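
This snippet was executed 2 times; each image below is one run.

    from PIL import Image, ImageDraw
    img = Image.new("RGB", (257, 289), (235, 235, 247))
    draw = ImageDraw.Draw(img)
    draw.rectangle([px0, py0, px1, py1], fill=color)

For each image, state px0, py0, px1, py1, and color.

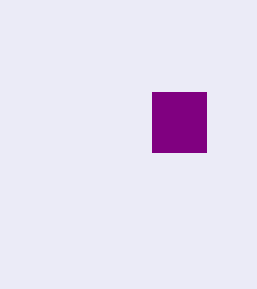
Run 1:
px0 = 152; py0 = 92; px1 = 206; py1 = 152; color = 'purple'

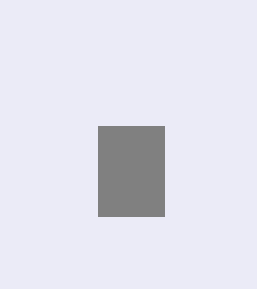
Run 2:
px0 = 98, py0 = 126, px1 = 164, py1 = 216, color = 'gray'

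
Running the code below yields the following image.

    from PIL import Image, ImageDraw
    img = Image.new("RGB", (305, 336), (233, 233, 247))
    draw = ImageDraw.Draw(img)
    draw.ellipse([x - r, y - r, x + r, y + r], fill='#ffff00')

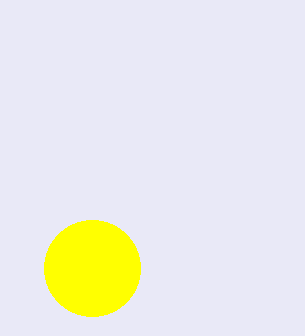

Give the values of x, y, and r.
x = 92; y = 268; r = 48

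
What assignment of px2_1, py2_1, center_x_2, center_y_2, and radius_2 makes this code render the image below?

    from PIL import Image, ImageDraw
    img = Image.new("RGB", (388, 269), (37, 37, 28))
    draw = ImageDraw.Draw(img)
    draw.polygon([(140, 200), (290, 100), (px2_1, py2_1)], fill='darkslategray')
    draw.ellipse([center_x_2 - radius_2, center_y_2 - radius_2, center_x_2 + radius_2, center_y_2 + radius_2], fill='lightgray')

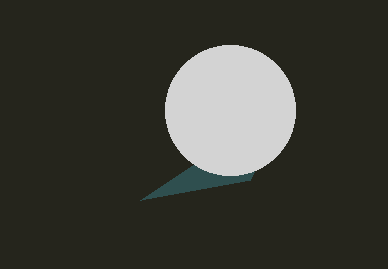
px2_1 = 250; py2_1 = 180; center_x_2 = 230; center_y_2 = 110; radius_2 = 65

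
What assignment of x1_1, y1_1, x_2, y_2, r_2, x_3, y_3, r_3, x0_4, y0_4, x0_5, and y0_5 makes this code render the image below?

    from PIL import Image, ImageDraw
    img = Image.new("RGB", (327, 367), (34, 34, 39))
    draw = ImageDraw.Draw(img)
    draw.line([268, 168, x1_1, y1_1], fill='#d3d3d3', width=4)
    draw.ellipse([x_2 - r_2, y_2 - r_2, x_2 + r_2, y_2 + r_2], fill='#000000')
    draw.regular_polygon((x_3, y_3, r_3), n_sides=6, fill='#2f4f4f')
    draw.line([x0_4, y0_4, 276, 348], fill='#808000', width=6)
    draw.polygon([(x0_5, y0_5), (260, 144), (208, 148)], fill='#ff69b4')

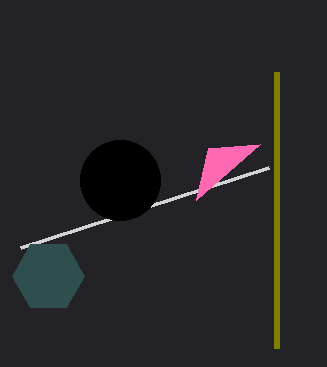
x1_1 = 20
y1_1 = 248
x_2 = 120
y_2 = 180
r_2 = 40
x_3 = 48
y_3 = 276
r_3 = 36
x0_4 = 276
y0_4 = 72
x0_5 = 196
y0_5 = 200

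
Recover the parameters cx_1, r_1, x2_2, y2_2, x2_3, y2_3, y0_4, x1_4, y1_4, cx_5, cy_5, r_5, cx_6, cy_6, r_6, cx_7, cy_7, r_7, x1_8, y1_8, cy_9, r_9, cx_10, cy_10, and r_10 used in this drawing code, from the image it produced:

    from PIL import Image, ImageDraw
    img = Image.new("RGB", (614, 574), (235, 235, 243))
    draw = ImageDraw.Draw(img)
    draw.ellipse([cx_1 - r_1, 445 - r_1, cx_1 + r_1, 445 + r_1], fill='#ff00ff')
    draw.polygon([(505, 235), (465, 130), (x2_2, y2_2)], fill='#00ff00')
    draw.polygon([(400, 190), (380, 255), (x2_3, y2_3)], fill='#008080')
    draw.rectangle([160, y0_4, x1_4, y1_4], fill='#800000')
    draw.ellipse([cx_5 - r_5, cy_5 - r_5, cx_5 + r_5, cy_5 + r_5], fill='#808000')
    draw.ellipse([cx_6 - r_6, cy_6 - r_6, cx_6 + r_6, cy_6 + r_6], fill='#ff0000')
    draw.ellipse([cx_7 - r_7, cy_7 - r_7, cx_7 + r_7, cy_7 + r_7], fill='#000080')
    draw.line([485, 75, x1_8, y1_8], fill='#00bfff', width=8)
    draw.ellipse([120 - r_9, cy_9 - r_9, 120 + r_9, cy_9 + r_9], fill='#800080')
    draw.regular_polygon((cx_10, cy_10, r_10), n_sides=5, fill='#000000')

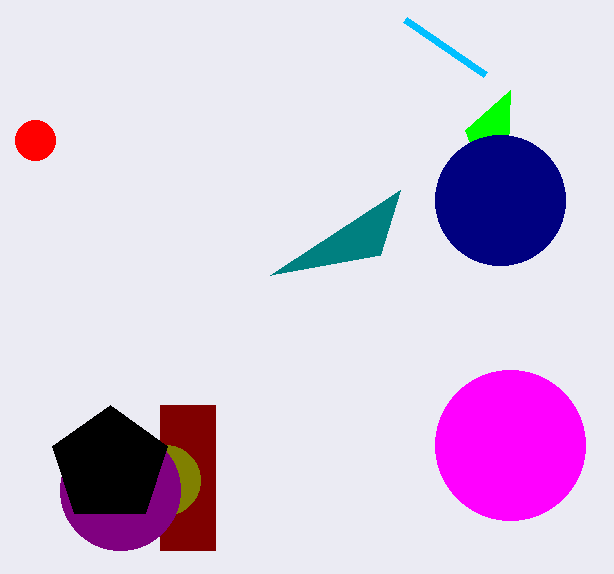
cx_1 = 510
r_1 = 75
x2_2 = 510
y2_2 = 90
x2_3 = 270
y2_3 = 275
y0_4 = 405
x1_4 = 215
y1_4 = 550
cx_5 = 165
cy_5 = 480
r_5 = 35
cx_6 = 35
cy_6 = 140
r_6 = 20
cx_7 = 500
cy_7 = 200
r_7 = 65
x1_8 = 405
y1_8 = 20
cy_9 = 490
r_9 = 60
cx_10 = 110
cy_10 = 465
r_10 = 60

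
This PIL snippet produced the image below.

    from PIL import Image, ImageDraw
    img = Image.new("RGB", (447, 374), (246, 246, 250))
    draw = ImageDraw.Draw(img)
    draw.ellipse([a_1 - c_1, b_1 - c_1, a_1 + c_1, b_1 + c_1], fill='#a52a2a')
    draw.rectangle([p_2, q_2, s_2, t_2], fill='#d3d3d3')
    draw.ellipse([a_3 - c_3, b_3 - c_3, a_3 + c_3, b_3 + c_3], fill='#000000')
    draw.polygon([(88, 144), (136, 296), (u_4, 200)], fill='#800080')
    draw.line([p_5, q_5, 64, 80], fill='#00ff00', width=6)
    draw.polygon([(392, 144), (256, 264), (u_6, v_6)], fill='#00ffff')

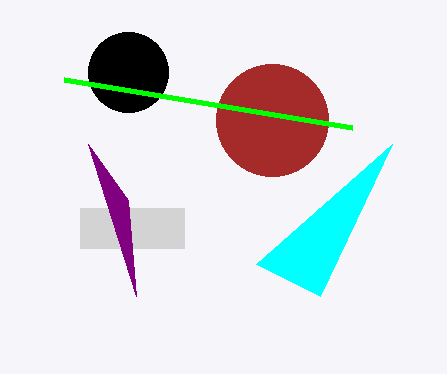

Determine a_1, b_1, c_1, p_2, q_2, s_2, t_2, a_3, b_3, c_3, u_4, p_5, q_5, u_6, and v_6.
a_1 = 272; b_1 = 120; c_1 = 56; p_2 = 80; q_2 = 208; s_2 = 184; t_2 = 248; a_3 = 128; b_3 = 72; c_3 = 40; u_4 = 128; p_5 = 352; q_5 = 128; u_6 = 320; v_6 = 296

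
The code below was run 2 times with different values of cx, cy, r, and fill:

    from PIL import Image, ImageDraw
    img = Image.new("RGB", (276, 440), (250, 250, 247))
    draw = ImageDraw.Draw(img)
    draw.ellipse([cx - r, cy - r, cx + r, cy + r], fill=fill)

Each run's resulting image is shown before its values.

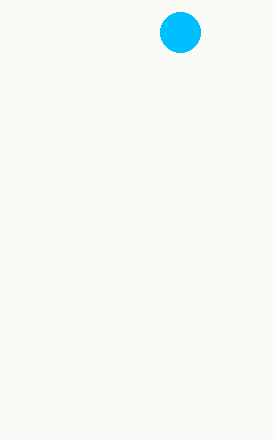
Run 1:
cx = 180
cy = 32
r = 20
fill = 'deepskyblue'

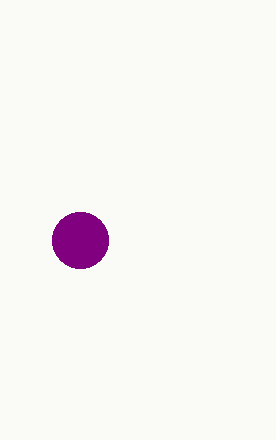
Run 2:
cx = 80
cy = 240
r = 28
fill = 'purple'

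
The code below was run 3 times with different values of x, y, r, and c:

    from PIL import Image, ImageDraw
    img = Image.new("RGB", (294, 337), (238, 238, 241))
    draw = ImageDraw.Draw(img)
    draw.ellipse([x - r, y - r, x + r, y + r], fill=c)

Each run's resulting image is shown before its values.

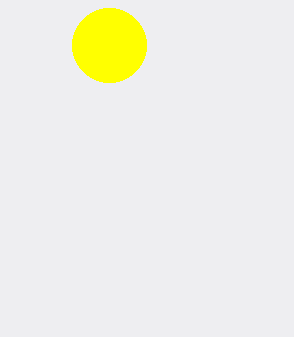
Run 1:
x = 109, y = 45, r = 37, c = 'yellow'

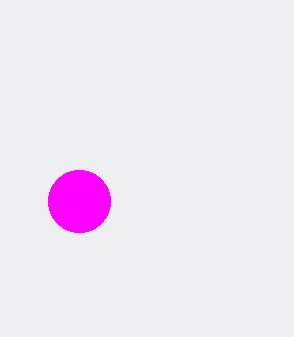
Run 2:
x = 79, y = 201, r = 31, c = 'magenta'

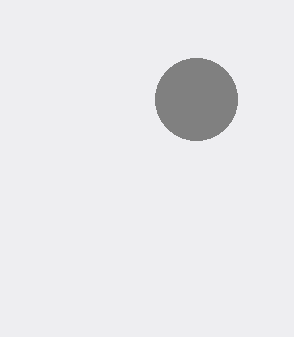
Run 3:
x = 196; y = 99; r = 41; c = 'gray'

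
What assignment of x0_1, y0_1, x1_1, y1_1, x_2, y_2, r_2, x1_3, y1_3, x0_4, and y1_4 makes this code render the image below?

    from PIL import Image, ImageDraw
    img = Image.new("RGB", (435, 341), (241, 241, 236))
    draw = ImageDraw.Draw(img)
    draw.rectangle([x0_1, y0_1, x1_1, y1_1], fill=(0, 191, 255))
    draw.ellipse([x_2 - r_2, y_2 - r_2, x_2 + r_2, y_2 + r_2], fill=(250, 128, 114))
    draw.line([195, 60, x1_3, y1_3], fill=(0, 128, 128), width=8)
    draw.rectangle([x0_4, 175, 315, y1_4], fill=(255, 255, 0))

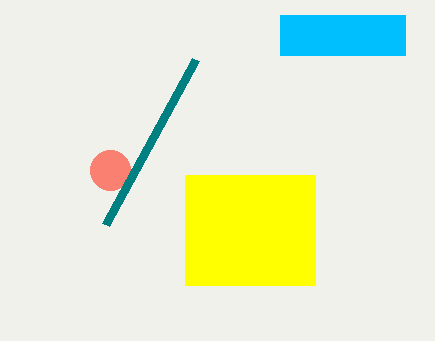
x0_1 = 280; y0_1 = 15; x1_1 = 405; y1_1 = 55; x_2 = 110; y_2 = 170; r_2 = 20; x1_3 = 105; y1_3 = 225; x0_4 = 185; y1_4 = 285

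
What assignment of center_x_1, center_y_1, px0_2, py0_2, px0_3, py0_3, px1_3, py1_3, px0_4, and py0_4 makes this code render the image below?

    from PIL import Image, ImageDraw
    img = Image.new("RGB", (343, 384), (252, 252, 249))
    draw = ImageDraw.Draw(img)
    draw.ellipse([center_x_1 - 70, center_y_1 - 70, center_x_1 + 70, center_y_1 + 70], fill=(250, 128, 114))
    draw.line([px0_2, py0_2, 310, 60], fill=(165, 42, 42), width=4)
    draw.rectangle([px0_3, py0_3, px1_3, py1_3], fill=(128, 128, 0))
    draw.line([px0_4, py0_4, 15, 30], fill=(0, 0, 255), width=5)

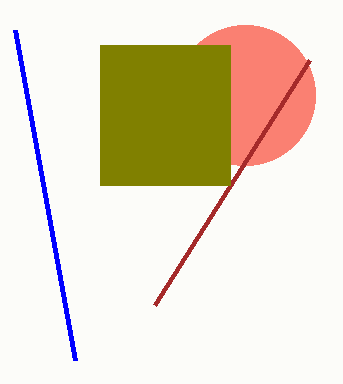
center_x_1 = 245
center_y_1 = 95
px0_2 = 155
py0_2 = 305
px0_3 = 100
py0_3 = 45
px1_3 = 230
py1_3 = 185
px0_4 = 75
py0_4 = 360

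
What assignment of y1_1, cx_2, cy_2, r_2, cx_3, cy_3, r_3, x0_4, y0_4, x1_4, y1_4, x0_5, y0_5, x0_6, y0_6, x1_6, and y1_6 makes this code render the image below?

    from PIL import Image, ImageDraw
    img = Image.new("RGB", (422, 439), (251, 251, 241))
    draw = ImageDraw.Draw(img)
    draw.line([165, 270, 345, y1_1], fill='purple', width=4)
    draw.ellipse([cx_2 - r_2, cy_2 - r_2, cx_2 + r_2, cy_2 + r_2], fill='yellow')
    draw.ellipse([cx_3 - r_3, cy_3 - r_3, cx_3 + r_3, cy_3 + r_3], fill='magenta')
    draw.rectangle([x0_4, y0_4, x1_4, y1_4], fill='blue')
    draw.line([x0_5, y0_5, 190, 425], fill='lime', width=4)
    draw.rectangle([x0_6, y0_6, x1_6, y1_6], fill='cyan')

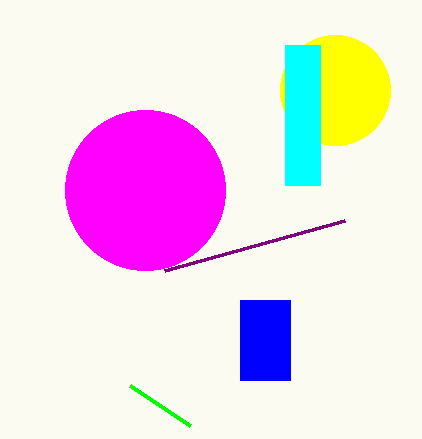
y1_1 = 220
cx_2 = 335
cy_2 = 90
r_2 = 55
cx_3 = 145
cy_3 = 190
r_3 = 80
x0_4 = 240
y0_4 = 300
x1_4 = 290
y1_4 = 380
x0_5 = 130
y0_5 = 385
x0_6 = 285
y0_6 = 45
x1_6 = 320
y1_6 = 185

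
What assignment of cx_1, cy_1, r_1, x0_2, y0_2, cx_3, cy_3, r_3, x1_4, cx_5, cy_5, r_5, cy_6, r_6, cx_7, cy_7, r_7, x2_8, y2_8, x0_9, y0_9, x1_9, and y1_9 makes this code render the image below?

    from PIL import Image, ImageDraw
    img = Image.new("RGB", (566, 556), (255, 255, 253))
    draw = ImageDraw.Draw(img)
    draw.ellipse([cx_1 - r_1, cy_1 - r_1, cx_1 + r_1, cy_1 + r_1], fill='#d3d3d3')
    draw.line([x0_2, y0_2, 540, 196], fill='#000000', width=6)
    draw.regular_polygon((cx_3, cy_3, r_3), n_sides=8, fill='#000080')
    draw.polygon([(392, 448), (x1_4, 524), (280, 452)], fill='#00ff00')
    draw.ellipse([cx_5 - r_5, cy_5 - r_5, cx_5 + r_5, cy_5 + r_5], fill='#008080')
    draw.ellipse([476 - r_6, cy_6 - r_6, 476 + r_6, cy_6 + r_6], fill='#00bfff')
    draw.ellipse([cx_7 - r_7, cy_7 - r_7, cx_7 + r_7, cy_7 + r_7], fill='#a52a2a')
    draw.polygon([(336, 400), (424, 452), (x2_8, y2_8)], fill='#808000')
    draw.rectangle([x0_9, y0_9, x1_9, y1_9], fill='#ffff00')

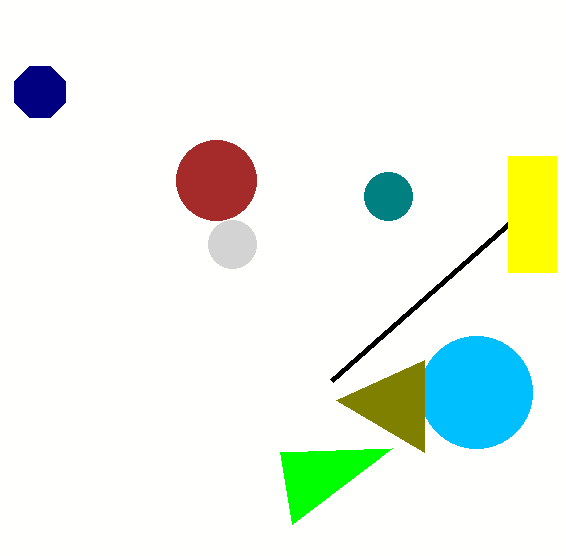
cx_1 = 232, cy_1 = 244, r_1 = 24, x0_2 = 332, y0_2 = 380, cx_3 = 40, cy_3 = 92, r_3 = 28, x1_4 = 292, cx_5 = 388, cy_5 = 196, r_5 = 24, cy_6 = 392, r_6 = 56, cx_7 = 216, cy_7 = 180, r_7 = 40, x2_8 = 424, y2_8 = 360, x0_9 = 508, y0_9 = 156, x1_9 = 556, y1_9 = 272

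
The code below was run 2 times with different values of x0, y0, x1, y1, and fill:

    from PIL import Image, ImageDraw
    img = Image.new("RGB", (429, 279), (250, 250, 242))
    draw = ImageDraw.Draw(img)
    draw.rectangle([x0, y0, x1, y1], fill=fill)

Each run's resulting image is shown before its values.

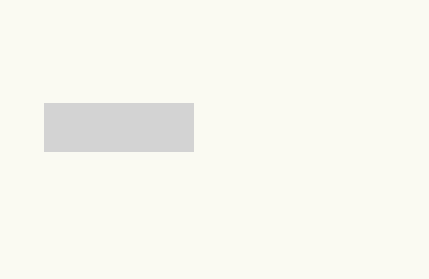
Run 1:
x0 = 44
y0 = 103
x1 = 193
y1 = 151
fill = 'lightgray'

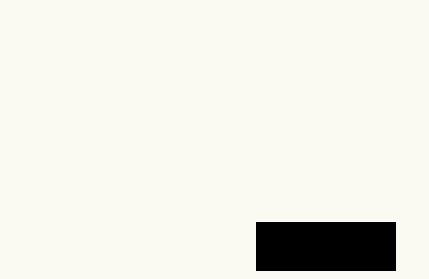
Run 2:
x0 = 256, y0 = 222, x1 = 395, y1 = 270, fill = 'black'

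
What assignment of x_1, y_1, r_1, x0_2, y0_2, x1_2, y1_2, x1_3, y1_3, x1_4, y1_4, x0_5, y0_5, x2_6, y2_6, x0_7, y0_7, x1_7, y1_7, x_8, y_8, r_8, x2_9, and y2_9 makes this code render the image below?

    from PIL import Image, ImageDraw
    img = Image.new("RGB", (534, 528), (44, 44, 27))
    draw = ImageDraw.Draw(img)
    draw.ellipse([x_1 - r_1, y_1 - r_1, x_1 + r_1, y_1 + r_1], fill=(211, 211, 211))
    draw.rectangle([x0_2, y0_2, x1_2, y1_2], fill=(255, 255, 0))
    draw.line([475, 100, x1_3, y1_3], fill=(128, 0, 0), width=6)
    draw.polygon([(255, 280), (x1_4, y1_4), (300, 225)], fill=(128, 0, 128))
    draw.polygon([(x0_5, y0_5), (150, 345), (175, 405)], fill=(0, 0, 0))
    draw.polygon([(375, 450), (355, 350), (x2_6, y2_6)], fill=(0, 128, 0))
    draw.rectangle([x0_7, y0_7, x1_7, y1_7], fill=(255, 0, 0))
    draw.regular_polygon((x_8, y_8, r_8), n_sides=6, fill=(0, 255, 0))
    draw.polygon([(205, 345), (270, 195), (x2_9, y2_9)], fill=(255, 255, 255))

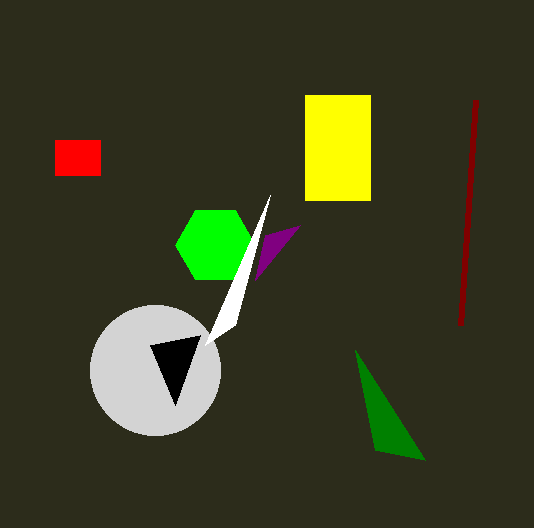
x_1 = 155; y_1 = 370; r_1 = 65; x0_2 = 305; y0_2 = 95; x1_2 = 370; y1_2 = 200; x1_3 = 460; y1_3 = 325; x1_4 = 265; y1_4 = 235; x0_5 = 200; y0_5 = 335; x2_6 = 425; y2_6 = 460; x0_7 = 55; y0_7 = 140; x1_7 = 100; y1_7 = 175; x_8 = 215; y_8 = 245; r_8 = 40; x2_9 = 235; y2_9 = 325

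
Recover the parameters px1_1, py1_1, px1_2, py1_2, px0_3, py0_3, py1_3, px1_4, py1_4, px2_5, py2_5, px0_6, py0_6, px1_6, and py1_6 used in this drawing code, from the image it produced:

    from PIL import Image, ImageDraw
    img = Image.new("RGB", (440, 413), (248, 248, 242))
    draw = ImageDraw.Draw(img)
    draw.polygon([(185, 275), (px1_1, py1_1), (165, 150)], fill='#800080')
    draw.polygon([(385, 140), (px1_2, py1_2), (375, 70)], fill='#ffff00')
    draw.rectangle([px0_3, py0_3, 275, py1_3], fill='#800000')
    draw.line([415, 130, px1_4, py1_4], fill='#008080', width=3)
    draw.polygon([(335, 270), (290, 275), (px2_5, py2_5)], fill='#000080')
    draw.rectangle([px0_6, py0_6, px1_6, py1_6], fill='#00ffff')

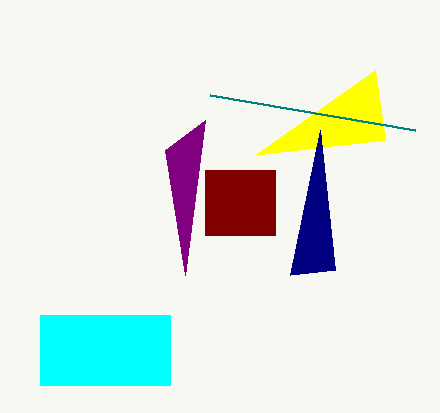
px1_1 = 205; py1_1 = 120; px1_2 = 255; py1_2 = 155; px0_3 = 205; py0_3 = 170; py1_3 = 235; px1_4 = 210; py1_4 = 95; px2_5 = 320; py2_5 = 130; px0_6 = 40; py0_6 = 315; px1_6 = 170; py1_6 = 385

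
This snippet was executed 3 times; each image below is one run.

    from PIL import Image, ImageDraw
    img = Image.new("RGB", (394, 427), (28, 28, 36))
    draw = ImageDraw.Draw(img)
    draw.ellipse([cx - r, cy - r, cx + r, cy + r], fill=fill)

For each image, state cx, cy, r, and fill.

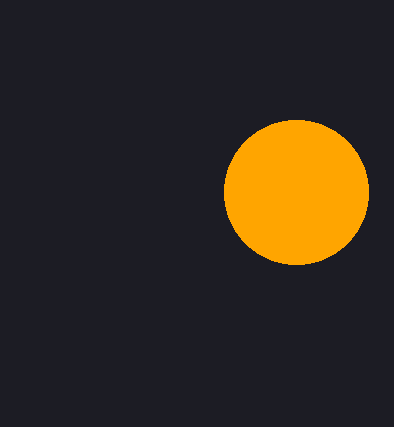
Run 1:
cx = 296
cy = 192
r = 72
fill = 'orange'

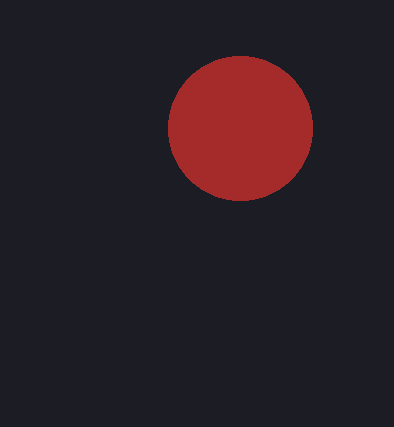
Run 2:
cx = 240, cy = 128, r = 72, fill = 'brown'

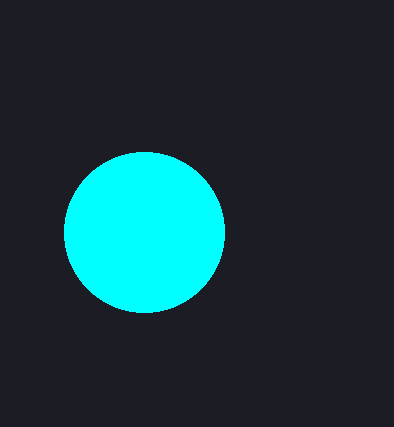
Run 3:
cx = 144; cy = 232; r = 80; fill = 'cyan'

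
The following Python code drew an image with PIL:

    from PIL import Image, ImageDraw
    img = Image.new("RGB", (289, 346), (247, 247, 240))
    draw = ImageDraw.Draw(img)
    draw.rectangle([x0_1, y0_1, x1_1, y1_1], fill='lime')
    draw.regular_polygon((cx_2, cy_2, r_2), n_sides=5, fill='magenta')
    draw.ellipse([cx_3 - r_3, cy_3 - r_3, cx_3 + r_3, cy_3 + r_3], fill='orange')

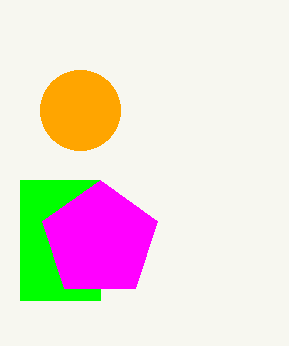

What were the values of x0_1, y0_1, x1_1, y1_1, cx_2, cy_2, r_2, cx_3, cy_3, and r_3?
x0_1 = 20
y0_1 = 180
x1_1 = 100
y1_1 = 300
cx_2 = 100
cy_2 = 240
r_2 = 60
cx_3 = 80
cy_3 = 110
r_3 = 40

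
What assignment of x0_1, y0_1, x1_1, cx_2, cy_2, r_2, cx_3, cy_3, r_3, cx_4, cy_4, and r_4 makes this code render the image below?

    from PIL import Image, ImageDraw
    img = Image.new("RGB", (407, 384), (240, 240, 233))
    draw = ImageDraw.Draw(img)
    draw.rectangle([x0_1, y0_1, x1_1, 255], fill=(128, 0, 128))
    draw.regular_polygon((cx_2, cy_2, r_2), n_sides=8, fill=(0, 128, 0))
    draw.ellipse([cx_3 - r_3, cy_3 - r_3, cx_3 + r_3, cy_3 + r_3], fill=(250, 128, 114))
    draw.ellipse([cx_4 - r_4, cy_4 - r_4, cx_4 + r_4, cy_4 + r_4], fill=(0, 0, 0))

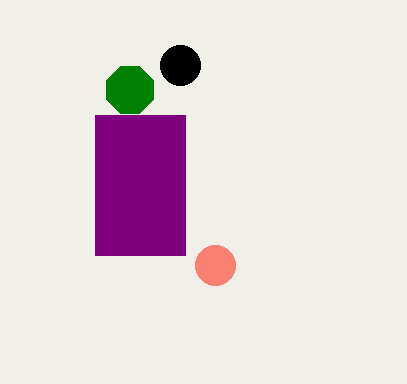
x0_1 = 95, y0_1 = 115, x1_1 = 185, cx_2 = 130, cy_2 = 90, r_2 = 25, cx_3 = 215, cy_3 = 265, r_3 = 20, cx_4 = 180, cy_4 = 65, r_4 = 20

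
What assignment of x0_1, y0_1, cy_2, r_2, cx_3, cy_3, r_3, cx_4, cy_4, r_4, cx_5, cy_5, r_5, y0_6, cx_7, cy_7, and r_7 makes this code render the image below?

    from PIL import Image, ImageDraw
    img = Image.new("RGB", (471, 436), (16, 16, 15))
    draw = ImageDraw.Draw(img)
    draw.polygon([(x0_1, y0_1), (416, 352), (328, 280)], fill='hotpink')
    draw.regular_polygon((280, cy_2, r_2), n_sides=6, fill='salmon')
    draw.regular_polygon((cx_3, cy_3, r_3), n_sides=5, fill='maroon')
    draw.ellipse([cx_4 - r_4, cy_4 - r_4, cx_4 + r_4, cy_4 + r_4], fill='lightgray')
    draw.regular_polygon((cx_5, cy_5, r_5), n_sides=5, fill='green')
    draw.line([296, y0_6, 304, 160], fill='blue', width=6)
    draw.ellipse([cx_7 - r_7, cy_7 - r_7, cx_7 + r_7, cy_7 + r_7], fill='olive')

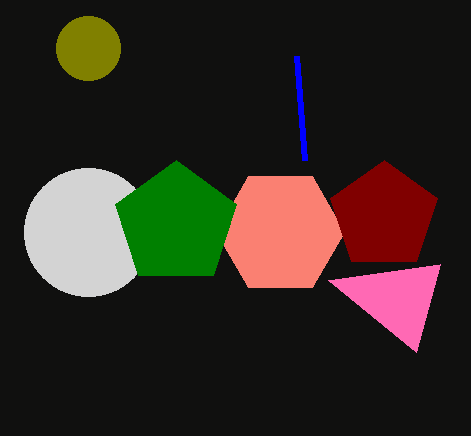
x0_1 = 440
y0_1 = 264
cy_2 = 232
r_2 = 64
cx_3 = 384
cy_3 = 216
r_3 = 56
cx_4 = 88
cy_4 = 232
r_4 = 64
cx_5 = 176
cy_5 = 224
r_5 = 64
y0_6 = 56
cx_7 = 88
cy_7 = 48
r_7 = 32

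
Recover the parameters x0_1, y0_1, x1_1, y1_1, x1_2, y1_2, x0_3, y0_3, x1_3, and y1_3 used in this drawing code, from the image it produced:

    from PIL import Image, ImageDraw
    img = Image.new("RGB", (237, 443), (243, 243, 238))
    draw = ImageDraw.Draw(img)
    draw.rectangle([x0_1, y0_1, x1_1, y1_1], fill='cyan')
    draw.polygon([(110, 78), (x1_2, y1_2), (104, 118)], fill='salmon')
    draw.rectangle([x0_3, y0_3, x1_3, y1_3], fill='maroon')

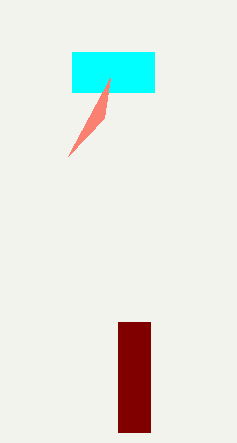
x0_1 = 72
y0_1 = 52
x1_1 = 154
y1_1 = 92
x1_2 = 68
y1_2 = 156
x0_3 = 118
y0_3 = 322
x1_3 = 150
y1_3 = 432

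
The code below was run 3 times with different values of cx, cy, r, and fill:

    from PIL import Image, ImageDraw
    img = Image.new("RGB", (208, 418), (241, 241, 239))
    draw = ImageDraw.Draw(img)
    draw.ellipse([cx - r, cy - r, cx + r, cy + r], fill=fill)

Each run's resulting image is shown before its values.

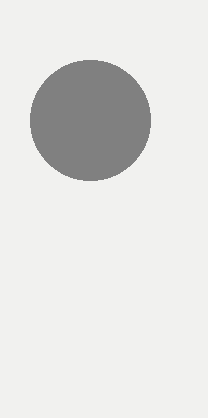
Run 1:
cx = 90, cy = 120, r = 60, fill = 'gray'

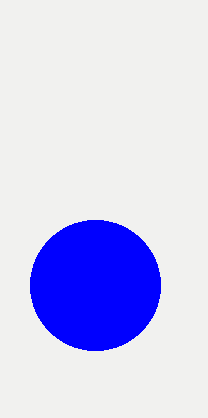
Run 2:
cx = 95; cy = 285; r = 65; fill = 'blue'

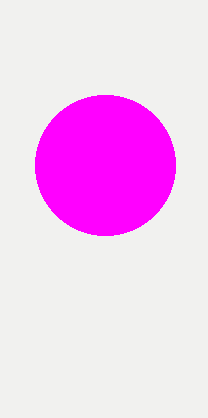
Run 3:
cx = 105; cy = 165; r = 70; fill = 'magenta'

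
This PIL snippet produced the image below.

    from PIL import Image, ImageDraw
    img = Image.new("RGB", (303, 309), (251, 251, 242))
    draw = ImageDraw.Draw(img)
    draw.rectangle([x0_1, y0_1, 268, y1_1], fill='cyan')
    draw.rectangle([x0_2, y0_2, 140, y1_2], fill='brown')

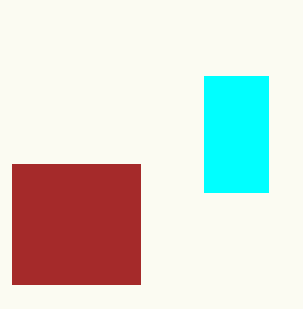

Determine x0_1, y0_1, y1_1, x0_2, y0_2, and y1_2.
x0_1 = 204
y0_1 = 76
y1_1 = 192
x0_2 = 12
y0_2 = 164
y1_2 = 284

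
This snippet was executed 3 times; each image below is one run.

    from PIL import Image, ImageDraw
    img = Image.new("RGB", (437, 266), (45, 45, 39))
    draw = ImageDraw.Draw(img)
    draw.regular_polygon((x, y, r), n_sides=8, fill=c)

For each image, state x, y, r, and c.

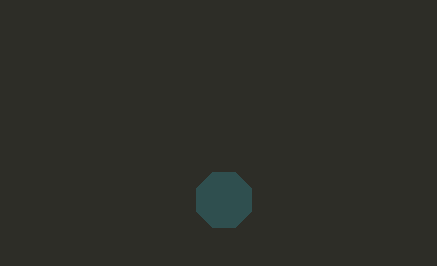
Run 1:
x = 224, y = 200, r = 30, c = 'darkslategray'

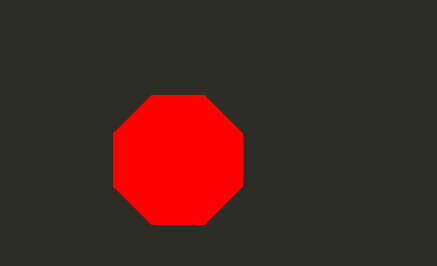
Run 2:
x = 178, y = 160, r = 70, c = 'red'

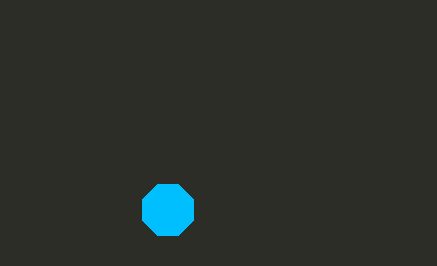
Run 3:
x = 168
y = 210
r = 28
c = 'deepskyblue'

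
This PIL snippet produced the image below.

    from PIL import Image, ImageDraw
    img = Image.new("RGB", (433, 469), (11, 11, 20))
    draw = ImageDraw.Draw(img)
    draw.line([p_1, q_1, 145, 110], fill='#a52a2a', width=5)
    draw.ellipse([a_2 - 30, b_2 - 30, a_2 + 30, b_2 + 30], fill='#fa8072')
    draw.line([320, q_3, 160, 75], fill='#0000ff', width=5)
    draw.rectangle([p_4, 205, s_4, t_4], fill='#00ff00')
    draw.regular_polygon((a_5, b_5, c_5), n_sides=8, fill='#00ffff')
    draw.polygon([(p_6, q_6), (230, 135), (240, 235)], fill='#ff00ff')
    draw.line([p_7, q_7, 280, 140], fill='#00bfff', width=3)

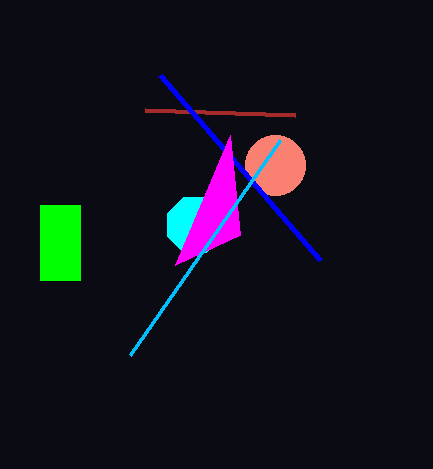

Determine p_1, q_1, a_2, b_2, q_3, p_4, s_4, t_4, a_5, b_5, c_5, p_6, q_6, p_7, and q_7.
p_1 = 295; q_1 = 115; a_2 = 275; b_2 = 165; q_3 = 260; p_4 = 40; s_4 = 80; t_4 = 280; a_5 = 195; b_5 = 225; c_5 = 30; p_6 = 175; q_6 = 265; p_7 = 130; q_7 = 355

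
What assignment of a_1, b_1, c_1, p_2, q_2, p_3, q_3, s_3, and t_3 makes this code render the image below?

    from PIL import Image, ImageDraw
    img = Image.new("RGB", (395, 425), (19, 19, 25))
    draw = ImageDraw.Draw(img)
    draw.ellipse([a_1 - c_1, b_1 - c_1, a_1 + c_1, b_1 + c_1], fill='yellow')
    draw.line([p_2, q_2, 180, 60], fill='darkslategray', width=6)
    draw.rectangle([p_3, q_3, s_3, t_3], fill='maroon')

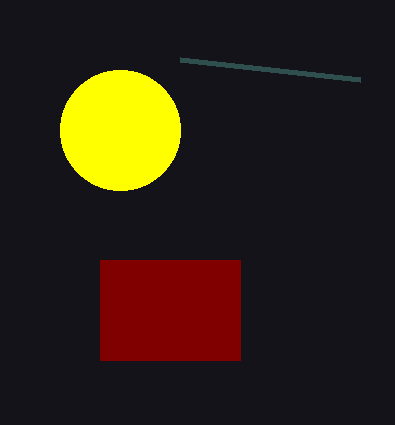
a_1 = 120, b_1 = 130, c_1 = 60, p_2 = 360, q_2 = 80, p_3 = 100, q_3 = 260, s_3 = 240, t_3 = 360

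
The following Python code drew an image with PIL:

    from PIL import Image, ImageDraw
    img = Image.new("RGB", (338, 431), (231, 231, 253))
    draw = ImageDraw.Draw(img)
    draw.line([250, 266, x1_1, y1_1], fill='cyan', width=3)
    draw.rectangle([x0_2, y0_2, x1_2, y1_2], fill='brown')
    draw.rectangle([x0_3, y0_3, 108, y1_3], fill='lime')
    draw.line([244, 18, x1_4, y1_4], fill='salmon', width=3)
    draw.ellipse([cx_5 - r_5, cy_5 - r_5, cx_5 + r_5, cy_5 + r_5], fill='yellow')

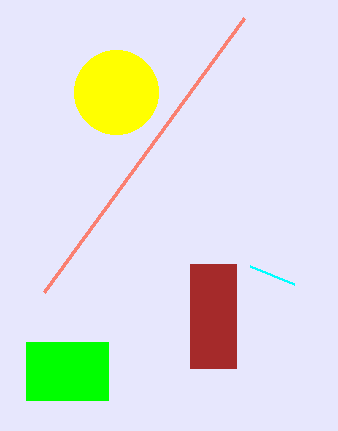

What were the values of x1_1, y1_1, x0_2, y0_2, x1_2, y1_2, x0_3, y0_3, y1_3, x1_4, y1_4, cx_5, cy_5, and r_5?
x1_1 = 294, y1_1 = 284, x0_2 = 190, y0_2 = 264, x1_2 = 236, y1_2 = 368, x0_3 = 26, y0_3 = 342, y1_3 = 400, x1_4 = 44, y1_4 = 292, cx_5 = 116, cy_5 = 92, r_5 = 42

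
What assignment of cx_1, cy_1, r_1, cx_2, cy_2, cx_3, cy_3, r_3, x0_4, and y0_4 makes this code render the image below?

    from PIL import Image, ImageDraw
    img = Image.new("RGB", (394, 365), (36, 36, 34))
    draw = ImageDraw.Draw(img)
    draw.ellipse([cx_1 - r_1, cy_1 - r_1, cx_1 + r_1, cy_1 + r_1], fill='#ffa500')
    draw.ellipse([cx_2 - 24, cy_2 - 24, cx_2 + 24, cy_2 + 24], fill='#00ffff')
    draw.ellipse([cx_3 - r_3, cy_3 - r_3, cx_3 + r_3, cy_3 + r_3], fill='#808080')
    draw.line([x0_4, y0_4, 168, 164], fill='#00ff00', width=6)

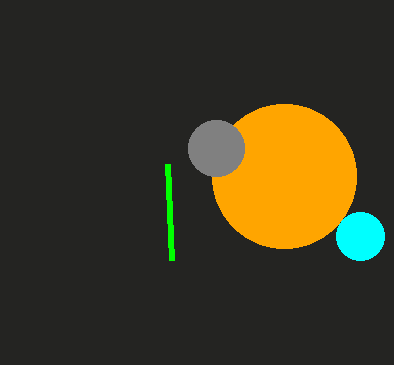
cx_1 = 284; cy_1 = 176; r_1 = 72; cx_2 = 360; cy_2 = 236; cx_3 = 216; cy_3 = 148; r_3 = 28; x0_4 = 172; y0_4 = 260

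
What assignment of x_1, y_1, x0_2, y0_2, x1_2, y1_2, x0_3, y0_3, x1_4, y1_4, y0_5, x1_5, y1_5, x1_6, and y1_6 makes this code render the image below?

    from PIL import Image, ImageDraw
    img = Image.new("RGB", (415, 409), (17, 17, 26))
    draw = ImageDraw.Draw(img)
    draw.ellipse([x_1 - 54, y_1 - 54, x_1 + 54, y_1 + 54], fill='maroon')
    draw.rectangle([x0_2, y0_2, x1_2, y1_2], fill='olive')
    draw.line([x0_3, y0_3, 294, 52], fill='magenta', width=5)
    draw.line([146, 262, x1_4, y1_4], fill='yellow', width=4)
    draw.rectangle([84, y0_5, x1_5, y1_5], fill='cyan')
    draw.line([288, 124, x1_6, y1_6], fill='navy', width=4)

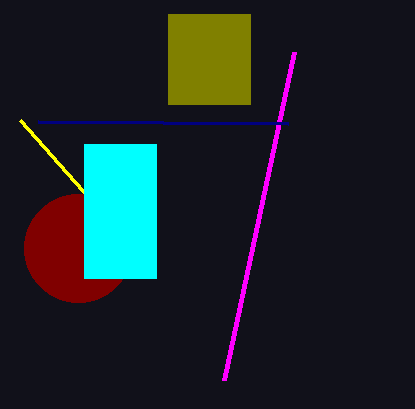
x_1 = 78, y_1 = 248, x0_2 = 168, y0_2 = 14, x1_2 = 250, y1_2 = 104, x0_3 = 224, y0_3 = 380, x1_4 = 20, y1_4 = 120, y0_5 = 144, x1_5 = 156, y1_5 = 278, x1_6 = 38, y1_6 = 122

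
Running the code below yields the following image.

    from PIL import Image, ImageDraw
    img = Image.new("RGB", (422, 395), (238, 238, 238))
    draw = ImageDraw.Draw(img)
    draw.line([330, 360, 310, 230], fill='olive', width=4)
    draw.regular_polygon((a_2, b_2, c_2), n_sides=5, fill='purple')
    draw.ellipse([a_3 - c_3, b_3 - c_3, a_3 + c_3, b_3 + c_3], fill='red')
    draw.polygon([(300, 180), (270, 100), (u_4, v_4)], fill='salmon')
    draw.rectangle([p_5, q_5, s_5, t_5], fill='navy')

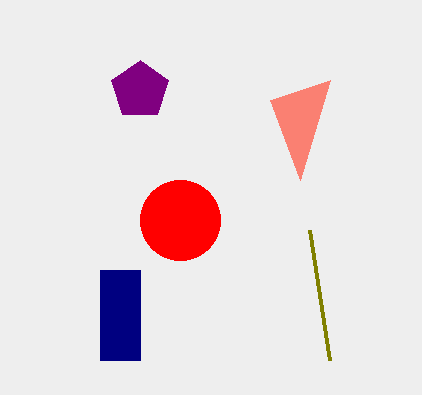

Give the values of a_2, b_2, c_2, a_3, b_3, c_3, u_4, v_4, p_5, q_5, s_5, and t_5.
a_2 = 140
b_2 = 90
c_2 = 30
a_3 = 180
b_3 = 220
c_3 = 40
u_4 = 330
v_4 = 80
p_5 = 100
q_5 = 270
s_5 = 140
t_5 = 360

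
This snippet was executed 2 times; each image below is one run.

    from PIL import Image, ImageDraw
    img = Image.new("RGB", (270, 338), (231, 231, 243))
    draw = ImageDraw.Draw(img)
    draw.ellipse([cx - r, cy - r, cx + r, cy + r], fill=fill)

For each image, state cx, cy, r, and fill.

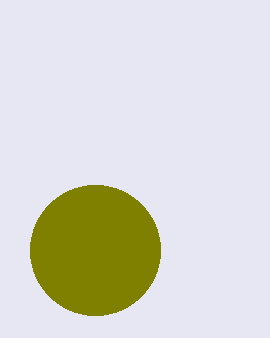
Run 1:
cx = 95
cy = 250
r = 65
fill = 'olive'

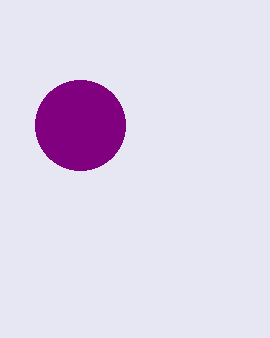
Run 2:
cx = 80
cy = 125
r = 45
fill = 'purple'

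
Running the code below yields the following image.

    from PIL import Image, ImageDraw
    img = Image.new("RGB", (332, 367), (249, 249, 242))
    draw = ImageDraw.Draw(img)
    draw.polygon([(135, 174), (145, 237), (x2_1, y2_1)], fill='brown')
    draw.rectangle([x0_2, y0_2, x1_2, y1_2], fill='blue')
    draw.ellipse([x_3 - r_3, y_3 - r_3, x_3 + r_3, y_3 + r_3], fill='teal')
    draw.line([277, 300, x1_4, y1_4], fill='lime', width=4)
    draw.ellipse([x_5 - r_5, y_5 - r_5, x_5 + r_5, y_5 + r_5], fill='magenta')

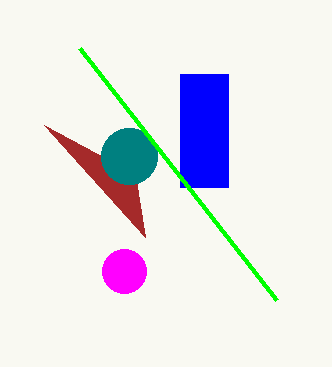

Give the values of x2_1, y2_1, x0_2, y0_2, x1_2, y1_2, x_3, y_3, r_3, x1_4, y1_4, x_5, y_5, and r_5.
x2_1 = 44
y2_1 = 125
x0_2 = 180
y0_2 = 74
x1_2 = 228
y1_2 = 187
x_3 = 129
y_3 = 156
r_3 = 28
x1_4 = 80
y1_4 = 48
x_5 = 124
y_5 = 271
r_5 = 22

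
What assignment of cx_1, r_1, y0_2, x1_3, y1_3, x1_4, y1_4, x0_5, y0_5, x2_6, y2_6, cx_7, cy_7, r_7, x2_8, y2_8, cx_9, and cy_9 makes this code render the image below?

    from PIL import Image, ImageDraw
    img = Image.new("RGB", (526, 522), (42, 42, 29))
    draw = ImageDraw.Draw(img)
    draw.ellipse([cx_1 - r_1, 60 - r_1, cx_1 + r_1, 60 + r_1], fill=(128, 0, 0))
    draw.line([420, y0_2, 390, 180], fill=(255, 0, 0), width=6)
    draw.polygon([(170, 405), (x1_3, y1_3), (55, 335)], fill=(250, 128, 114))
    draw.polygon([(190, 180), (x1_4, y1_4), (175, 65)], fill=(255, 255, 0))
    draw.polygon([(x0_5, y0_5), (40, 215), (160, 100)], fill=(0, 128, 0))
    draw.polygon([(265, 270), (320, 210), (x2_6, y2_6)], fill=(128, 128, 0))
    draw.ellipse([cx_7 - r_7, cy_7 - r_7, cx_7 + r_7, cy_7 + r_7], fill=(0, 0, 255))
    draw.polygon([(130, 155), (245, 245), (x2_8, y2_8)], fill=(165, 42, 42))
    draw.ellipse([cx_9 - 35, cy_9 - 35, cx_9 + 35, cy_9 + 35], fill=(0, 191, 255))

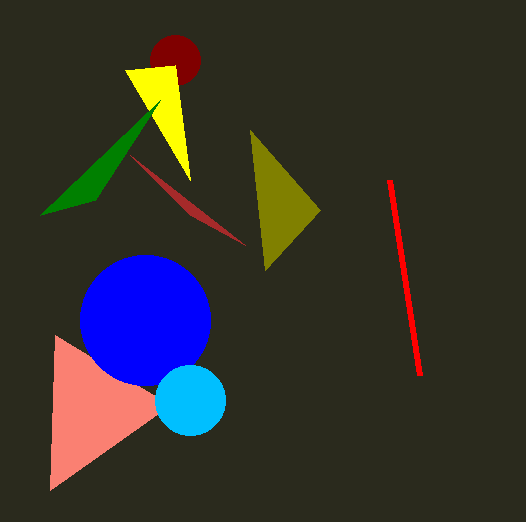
cx_1 = 175; r_1 = 25; y0_2 = 375; x1_3 = 50; y1_3 = 490; x1_4 = 125; y1_4 = 70; x0_5 = 95; y0_5 = 200; x2_6 = 250; y2_6 = 130; cx_7 = 145; cy_7 = 320; r_7 = 65; x2_8 = 190; y2_8 = 215; cx_9 = 190; cy_9 = 400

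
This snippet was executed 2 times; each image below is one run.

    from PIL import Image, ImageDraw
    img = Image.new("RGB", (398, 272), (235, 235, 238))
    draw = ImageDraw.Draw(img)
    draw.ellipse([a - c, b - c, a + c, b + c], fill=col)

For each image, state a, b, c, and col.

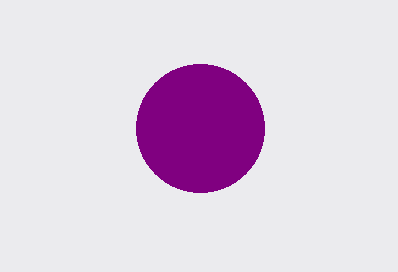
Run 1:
a = 200; b = 128; c = 64; col = 'purple'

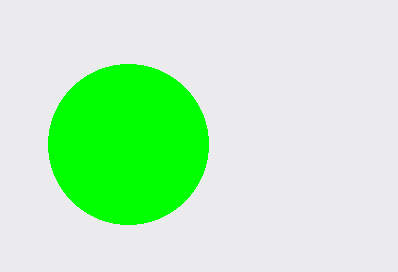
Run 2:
a = 128
b = 144
c = 80
col = 'lime'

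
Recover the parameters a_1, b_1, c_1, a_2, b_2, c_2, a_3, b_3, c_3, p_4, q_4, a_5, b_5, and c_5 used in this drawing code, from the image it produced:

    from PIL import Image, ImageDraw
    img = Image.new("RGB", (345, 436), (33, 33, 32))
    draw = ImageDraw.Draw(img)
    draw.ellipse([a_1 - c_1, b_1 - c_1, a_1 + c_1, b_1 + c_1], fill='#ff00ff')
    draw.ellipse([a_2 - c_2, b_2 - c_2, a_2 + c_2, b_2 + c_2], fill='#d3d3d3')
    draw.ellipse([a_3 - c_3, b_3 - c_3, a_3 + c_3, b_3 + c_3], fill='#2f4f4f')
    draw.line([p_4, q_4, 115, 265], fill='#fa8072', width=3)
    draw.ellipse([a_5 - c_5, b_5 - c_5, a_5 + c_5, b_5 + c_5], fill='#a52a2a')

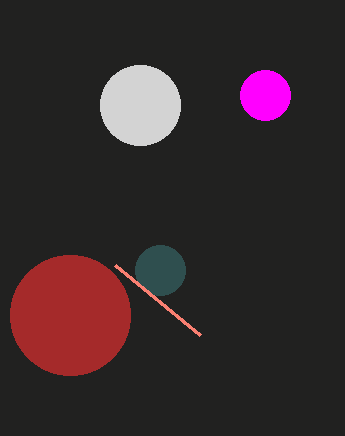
a_1 = 265
b_1 = 95
c_1 = 25
a_2 = 140
b_2 = 105
c_2 = 40
a_3 = 160
b_3 = 270
c_3 = 25
p_4 = 200
q_4 = 335
a_5 = 70
b_5 = 315
c_5 = 60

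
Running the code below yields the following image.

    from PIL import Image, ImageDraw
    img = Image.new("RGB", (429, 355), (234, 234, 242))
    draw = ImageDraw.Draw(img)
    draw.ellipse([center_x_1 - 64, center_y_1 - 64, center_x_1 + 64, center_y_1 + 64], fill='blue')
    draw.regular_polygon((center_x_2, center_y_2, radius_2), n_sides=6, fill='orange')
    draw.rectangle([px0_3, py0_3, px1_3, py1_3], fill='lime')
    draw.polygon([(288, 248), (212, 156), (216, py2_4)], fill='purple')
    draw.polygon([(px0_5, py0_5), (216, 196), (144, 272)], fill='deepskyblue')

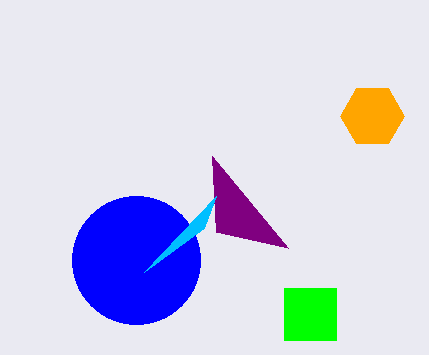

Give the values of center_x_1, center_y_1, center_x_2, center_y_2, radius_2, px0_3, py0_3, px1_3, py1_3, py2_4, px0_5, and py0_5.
center_x_1 = 136
center_y_1 = 260
center_x_2 = 372
center_y_2 = 116
radius_2 = 32
px0_3 = 284
py0_3 = 288
px1_3 = 336
py1_3 = 340
py2_4 = 232
px0_5 = 204
py0_5 = 228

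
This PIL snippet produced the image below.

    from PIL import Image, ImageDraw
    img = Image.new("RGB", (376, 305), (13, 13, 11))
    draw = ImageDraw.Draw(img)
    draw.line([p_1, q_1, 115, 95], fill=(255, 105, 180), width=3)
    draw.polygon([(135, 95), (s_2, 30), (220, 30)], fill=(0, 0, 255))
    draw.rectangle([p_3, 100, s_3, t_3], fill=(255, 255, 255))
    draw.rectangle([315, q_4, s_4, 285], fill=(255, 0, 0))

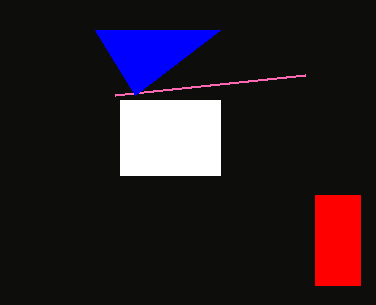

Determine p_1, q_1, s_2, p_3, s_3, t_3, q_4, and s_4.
p_1 = 305, q_1 = 75, s_2 = 95, p_3 = 120, s_3 = 220, t_3 = 175, q_4 = 195, s_4 = 360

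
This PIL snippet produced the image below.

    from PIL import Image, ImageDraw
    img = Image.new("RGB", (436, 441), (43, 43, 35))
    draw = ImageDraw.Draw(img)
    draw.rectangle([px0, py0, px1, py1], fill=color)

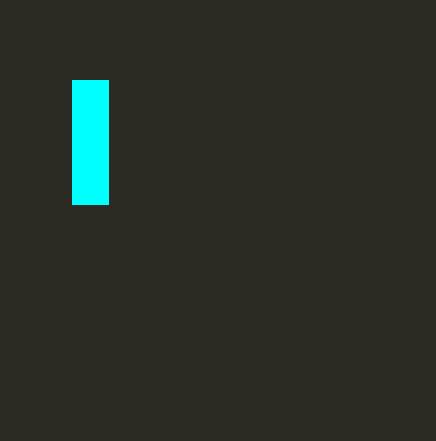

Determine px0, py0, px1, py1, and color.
px0 = 72
py0 = 80
px1 = 108
py1 = 204
color = 'cyan'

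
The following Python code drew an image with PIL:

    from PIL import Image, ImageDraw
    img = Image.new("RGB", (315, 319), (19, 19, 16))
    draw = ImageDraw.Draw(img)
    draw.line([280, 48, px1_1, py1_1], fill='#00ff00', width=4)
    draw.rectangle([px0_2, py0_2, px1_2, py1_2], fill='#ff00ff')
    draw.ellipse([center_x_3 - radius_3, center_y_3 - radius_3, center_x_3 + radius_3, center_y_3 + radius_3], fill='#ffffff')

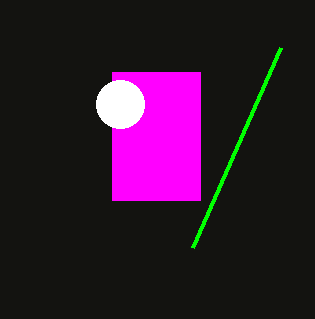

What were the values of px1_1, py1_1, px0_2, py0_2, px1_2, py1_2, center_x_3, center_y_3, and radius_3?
px1_1 = 192; py1_1 = 248; px0_2 = 112; py0_2 = 72; px1_2 = 200; py1_2 = 200; center_x_3 = 120; center_y_3 = 104; radius_3 = 24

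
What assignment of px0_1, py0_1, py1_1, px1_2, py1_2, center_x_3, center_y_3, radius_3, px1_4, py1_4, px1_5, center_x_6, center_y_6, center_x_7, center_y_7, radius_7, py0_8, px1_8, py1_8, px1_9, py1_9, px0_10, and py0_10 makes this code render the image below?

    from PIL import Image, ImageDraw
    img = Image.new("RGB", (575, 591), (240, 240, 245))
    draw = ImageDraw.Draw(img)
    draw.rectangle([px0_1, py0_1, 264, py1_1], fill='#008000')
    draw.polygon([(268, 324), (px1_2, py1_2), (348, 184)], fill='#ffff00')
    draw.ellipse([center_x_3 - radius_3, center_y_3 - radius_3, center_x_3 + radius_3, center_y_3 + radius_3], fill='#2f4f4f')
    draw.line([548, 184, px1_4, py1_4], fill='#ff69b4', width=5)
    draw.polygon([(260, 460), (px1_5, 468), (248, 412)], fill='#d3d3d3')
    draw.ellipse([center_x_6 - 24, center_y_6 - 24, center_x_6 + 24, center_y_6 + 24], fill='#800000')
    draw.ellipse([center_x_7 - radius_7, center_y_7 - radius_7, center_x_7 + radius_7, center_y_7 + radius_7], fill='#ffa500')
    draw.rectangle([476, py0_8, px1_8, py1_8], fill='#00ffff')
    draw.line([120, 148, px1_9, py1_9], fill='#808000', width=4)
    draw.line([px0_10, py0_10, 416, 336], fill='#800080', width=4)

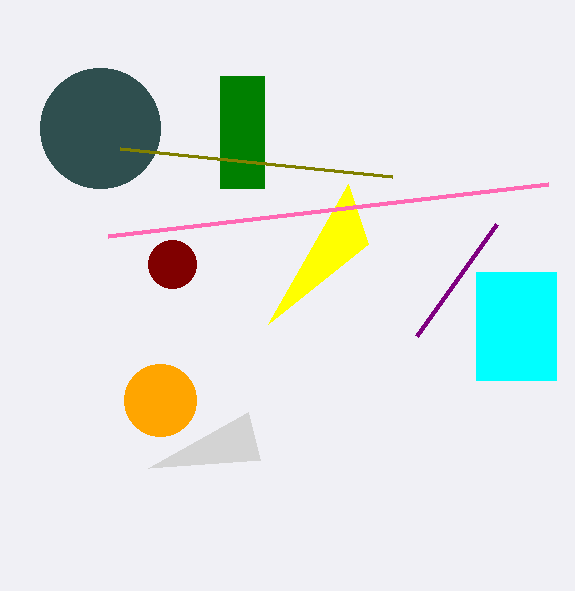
px0_1 = 220
py0_1 = 76
py1_1 = 188
px1_2 = 368
py1_2 = 244
center_x_3 = 100
center_y_3 = 128
radius_3 = 60
px1_4 = 108
py1_4 = 236
px1_5 = 148
center_x_6 = 172
center_y_6 = 264
center_x_7 = 160
center_y_7 = 400
radius_7 = 36
py0_8 = 272
px1_8 = 556
py1_8 = 380
px1_9 = 392
py1_9 = 176
px0_10 = 496
py0_10 = 224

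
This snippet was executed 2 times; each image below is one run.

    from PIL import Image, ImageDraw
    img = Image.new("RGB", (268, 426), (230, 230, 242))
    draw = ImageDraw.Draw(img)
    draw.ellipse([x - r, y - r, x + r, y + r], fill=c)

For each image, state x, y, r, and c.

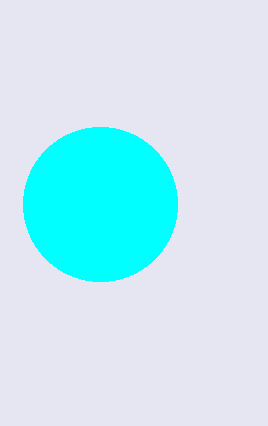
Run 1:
x = 100, y = 204, r = 77, c = 'cyan'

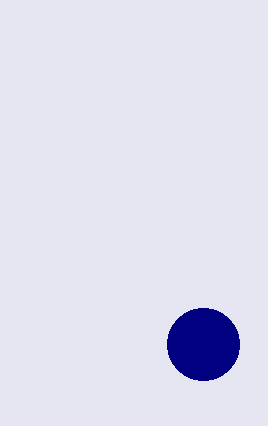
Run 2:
x = 203
y = 344
r = 36
c = 'navy'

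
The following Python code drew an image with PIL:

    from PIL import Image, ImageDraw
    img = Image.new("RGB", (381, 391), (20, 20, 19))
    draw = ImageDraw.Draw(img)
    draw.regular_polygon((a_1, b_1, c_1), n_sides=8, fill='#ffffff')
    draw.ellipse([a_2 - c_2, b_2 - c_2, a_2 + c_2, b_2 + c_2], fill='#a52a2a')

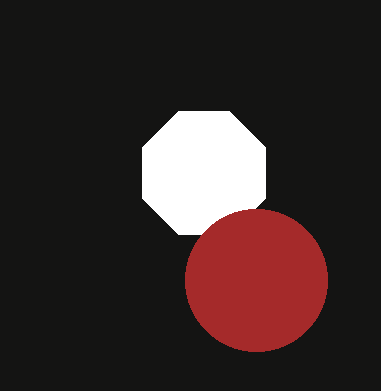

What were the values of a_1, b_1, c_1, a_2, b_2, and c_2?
a_1 = 204, b_1 = 173, c_1 = 67, a_2 = 256, b_2 = 280, c_2 = 71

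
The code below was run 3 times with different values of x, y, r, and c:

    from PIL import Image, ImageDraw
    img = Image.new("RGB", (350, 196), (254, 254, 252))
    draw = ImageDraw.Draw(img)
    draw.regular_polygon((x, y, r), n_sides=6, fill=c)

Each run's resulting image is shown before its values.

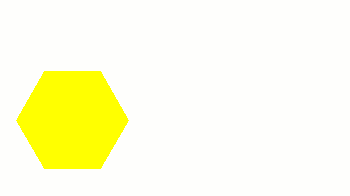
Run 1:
x = 72, y = 120, r = 56, c = 'yellow'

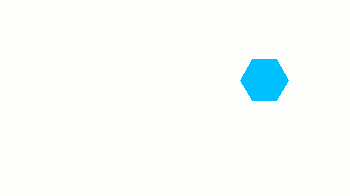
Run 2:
x = 264; y = 80; r = 24; c = 'deepskyblue'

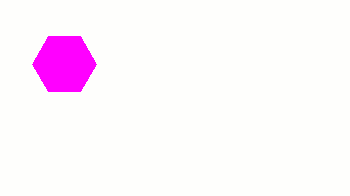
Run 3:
x = 64; y = 64; r = 32; c = 'magenta'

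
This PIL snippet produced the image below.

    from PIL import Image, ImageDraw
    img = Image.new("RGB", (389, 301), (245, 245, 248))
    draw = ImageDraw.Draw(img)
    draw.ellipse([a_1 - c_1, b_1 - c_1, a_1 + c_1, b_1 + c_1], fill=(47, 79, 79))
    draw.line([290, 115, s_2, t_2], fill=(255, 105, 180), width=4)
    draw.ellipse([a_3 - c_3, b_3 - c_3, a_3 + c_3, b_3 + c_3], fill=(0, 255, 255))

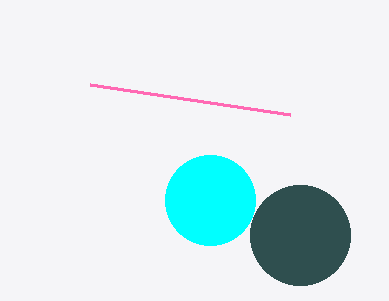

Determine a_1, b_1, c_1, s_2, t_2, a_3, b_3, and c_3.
a_1 = 300; b_1 = 235; c_1 = 50; s_2 = 90; t_2 = 85; a_3 = 210; b_3 = 200; c_3 = 45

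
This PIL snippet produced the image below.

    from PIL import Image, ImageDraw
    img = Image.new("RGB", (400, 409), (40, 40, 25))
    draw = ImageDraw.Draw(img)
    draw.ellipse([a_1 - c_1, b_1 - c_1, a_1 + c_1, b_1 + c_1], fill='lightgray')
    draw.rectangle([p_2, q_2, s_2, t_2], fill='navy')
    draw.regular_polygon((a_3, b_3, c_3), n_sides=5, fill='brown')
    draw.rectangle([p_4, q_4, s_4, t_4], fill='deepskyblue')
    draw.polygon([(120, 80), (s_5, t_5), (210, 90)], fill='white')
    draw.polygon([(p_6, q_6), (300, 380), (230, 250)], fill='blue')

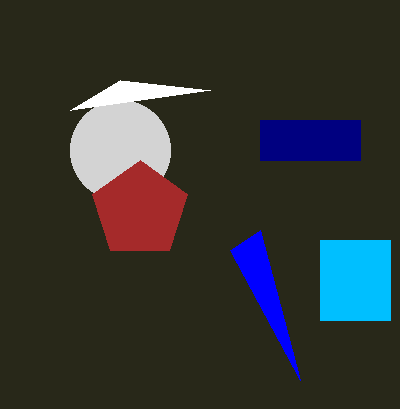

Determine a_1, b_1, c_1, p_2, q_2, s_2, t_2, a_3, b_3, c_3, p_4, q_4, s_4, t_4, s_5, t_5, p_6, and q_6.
a_1 = 120
b_1 = 150
c_1 = 50
p_2 = 260
q_2 = 120
s_2 = 360
t_2 = 160
a_3 = 140
b_3 = 210
c_3 = 50
p_4 = 320
q_4 = 240
s_4 = 390
t_4 = 320
s_5 = 70
t_5 = 110
p_6 = 260
q_6 = 230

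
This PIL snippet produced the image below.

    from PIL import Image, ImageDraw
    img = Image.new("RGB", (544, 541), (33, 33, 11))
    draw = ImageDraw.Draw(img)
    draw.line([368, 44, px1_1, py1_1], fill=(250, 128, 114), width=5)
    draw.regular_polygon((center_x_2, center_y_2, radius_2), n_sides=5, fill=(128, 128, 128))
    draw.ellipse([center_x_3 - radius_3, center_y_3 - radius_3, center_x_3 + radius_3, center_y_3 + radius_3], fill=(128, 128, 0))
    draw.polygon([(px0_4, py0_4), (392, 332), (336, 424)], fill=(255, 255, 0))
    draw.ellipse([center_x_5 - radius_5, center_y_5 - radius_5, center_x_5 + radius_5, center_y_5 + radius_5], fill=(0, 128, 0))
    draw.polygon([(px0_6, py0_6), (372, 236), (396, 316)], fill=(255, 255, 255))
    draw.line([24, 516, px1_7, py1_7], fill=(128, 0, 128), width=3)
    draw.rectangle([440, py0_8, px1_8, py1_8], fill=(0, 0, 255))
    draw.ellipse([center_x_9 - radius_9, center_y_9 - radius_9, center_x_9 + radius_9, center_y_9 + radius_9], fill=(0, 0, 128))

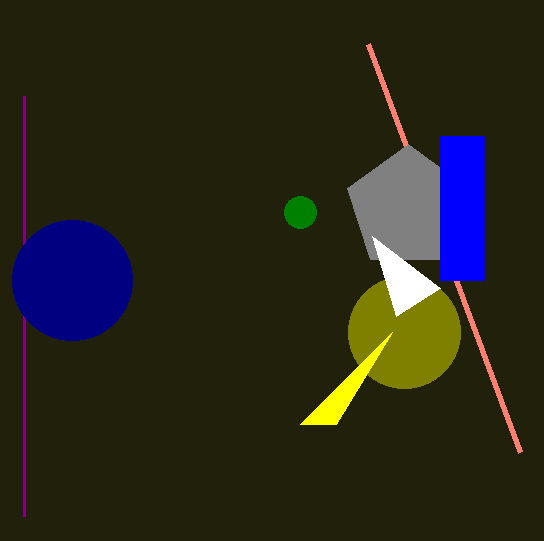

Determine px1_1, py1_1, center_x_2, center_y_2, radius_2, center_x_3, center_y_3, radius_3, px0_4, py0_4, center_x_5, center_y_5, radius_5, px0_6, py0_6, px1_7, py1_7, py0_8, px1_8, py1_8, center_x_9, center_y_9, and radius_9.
px1_1 = 520; py1_1 = 452; center_x_2 = 408; center_y_2 = 208; radius_2 = 64; center_x_3 = 404; center_y_3 = 332; radius_3 = 56; px0_4 = 300; py0_4 = 424; center_x_5 = 300; center_y_5 = 212; radius_5 = 16; px0_6 = 440; py0_6 = 288; px1_7 = 24; py1_7 = 96; py0_8 = 136; px1_8 = 484; py1_8 = 280; center_x_9 = 72; center_y_9 = 280; radius_9 = 60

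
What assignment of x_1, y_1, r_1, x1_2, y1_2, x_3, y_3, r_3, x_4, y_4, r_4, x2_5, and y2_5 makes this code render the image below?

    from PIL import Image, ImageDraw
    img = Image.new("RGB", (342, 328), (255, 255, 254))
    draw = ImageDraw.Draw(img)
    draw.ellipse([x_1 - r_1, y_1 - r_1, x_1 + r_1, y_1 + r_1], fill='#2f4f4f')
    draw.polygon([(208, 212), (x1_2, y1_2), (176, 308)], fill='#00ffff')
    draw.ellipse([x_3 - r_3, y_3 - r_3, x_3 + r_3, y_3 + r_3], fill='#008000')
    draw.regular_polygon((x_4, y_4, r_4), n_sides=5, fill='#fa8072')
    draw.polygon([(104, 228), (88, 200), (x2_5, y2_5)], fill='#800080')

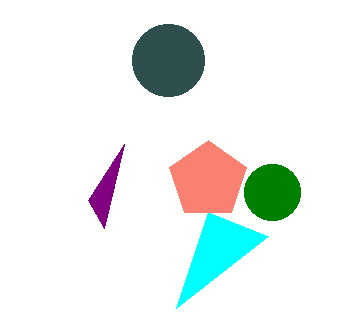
x_1 = 168; y_1 = 60; r_1 = 36; x1_2 = 268; y1_2 = 236; x_3 = 272; y_3 = 192; r_3 = 28; x_4 = 208; y_4 = 180; r_4 = 40; x2_5 = 124; y2_5 = 144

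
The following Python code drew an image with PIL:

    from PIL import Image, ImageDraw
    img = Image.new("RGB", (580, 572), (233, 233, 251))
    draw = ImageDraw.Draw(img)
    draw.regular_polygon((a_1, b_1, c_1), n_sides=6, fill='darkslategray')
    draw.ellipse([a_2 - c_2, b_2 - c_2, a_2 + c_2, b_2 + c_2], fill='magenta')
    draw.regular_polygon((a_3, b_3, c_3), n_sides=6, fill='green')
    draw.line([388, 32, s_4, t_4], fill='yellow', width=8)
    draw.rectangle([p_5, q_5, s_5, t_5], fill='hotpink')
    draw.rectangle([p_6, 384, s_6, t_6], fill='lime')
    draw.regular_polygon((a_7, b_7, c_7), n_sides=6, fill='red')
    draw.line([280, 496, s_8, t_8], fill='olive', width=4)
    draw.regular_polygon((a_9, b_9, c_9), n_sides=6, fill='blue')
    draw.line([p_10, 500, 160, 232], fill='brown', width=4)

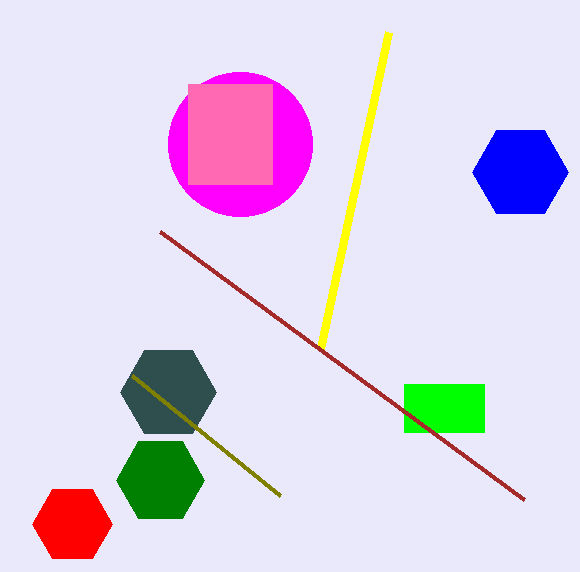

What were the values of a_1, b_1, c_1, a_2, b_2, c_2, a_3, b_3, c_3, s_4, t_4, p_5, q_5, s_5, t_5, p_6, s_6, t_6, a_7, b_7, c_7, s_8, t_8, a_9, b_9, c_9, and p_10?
a_1 = 168
b_1 = 392
c_1 = 48
a_2 = 240
b_2 = 144
c_2 = 72
a_3 = 160
b_3 = 480
c_3 = 44
s_4 = 320
t_4 = 348
p_5 = 188
q_5 = 84
s_5 = 272
t_5 = 184
p_6 = 404
s_6 = 484
t_6 = 432
a_7 = 72
b_7 = 524
c_7 = 40
s_8 = 132
t_8 = 376
a_9 = 520
b_9 = 172
c_9 = 48
p_10 = 524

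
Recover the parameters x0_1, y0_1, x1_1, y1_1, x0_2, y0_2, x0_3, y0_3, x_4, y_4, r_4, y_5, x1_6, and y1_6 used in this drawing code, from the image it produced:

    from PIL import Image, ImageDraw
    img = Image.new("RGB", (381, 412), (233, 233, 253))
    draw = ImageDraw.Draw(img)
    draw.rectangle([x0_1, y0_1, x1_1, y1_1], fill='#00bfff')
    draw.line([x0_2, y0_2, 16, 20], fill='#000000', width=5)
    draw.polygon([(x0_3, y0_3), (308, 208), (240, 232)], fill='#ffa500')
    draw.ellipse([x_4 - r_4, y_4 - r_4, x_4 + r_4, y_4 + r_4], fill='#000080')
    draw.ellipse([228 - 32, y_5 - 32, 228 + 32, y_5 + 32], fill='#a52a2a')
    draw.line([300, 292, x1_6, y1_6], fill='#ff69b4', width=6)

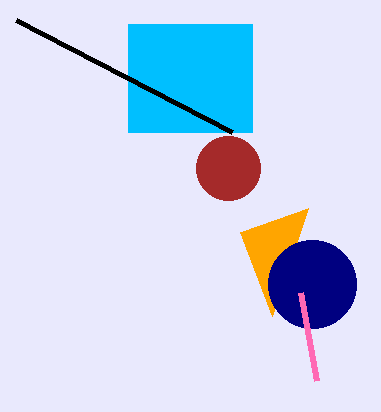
x0_1 = 128, y0_1 = 24, x1_1 = 252, y1_1 = 132, x0_2 = 232, y0_2 = 132, x0_3 = 272, y0_3 = 316, x_4 = 312, y_4 = 284, r_4 = 44, y_5 = 168, x1_6 = 316, y1_6 = 380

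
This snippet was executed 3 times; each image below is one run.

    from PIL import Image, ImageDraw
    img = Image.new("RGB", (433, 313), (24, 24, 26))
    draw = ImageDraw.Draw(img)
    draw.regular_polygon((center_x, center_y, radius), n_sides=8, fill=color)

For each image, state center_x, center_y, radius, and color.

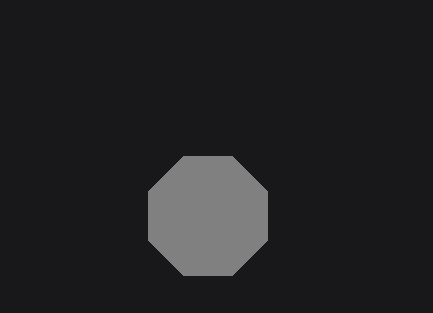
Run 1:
center_x = 208
center_y = 216
radius = 64
color = 'gray'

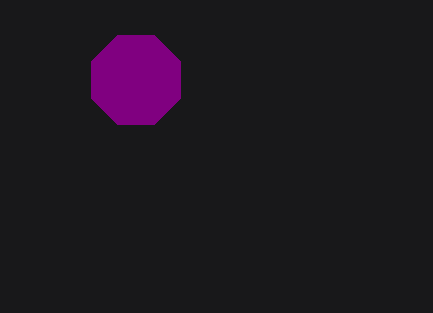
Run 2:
center_x = 136, center_y = 80, radius = 48, color = 'purple'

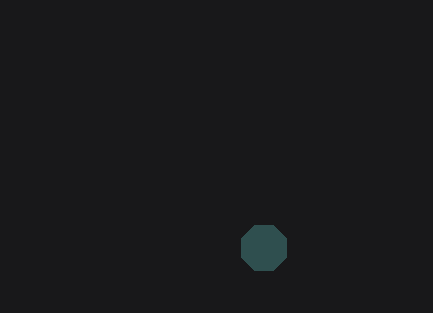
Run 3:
center_x = 264
center_y = 248
radius = 24
color = 'darkslategray'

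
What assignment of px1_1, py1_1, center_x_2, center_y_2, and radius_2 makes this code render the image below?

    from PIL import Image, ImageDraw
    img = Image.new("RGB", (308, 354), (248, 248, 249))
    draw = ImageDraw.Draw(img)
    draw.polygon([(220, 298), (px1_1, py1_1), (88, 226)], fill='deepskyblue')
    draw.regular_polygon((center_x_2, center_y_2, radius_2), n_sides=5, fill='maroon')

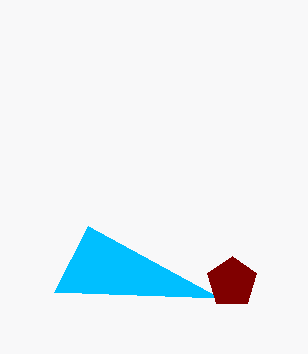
px1_1 = 54; py1_1 = 292; center_x_2 = 232; center_y_2 = 282; radius_2 = 26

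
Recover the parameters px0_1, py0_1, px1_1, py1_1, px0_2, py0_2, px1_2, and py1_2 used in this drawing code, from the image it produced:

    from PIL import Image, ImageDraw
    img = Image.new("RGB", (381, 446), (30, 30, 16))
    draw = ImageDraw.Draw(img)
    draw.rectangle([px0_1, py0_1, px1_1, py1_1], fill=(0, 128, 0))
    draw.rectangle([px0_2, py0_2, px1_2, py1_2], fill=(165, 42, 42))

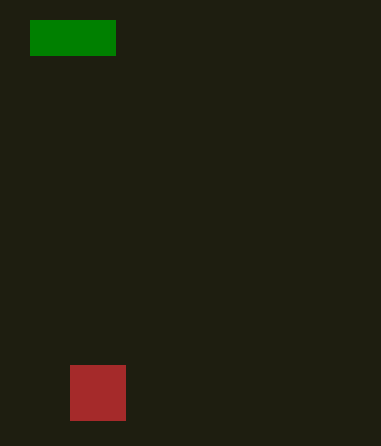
px0_1 = 30
py0_1 = 20
px1_1 = 115
py1_1 = 55
px0_2 = 70
py0_2 = 365
px1_2 = 125
py1_2 = 420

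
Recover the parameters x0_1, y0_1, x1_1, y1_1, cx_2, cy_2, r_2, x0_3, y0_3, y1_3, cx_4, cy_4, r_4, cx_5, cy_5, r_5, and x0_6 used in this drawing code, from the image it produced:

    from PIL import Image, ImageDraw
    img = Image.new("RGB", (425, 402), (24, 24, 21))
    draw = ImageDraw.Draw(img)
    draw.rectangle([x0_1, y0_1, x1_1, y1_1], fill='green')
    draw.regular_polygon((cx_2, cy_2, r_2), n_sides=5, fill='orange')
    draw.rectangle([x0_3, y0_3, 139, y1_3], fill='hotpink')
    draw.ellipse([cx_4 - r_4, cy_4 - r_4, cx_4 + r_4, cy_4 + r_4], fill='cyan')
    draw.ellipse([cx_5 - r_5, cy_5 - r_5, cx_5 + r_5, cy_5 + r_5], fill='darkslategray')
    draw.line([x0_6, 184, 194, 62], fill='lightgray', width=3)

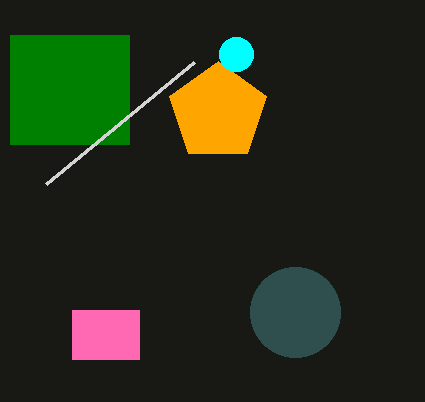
x0_1 = 10
y0_1 = 35
x1_1 = 129
y1_1 = 144
cx_2 = 218
cy_2 = 112
r_2 = 51
x0_3 = 72
y0_3 = 310
y1_3 = 359
cx_4 = 236
cy_4 = 54
r_4 = 17
cx_5 = 295
cy_5 = 312
r_5 = 45
x0_6 = 46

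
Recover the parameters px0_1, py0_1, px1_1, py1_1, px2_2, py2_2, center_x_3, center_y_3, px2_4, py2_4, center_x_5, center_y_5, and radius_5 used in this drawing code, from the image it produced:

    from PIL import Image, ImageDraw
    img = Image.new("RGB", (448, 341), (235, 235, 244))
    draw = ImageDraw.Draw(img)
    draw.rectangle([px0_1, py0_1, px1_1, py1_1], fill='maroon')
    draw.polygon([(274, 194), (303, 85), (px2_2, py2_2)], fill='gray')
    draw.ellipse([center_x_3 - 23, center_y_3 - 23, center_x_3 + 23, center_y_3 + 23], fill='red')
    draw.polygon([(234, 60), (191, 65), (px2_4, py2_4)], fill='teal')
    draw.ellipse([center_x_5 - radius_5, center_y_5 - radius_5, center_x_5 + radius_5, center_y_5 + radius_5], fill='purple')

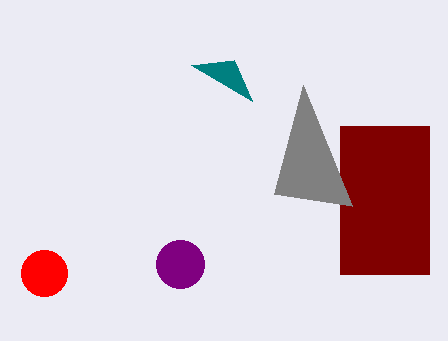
px0_1 = 340; py0_1 = 126; px1_1 = 429; py1_1 = 274; px2_2 = 352; py2_2 = 206; center_x_3 = 44; center_y_3 = 273; px2_4 = 252; py2_4 = 101; center_x_5 = 180; center_y_5 = 264; radius_5 = 24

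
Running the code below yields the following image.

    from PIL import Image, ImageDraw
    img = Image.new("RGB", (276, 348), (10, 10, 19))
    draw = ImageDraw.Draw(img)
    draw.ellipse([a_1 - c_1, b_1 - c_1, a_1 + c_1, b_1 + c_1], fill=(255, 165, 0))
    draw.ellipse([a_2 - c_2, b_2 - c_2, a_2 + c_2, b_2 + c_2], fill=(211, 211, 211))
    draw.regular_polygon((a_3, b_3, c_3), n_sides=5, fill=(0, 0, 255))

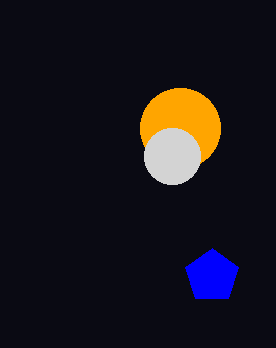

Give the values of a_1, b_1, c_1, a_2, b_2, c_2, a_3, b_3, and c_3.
a_1 = 180; b_1 = 128; c_1 = 40; a_2 = 172; b_2 = 156; c_2 = 28; a_3 = 212; b_3 = 276; c_3 = 28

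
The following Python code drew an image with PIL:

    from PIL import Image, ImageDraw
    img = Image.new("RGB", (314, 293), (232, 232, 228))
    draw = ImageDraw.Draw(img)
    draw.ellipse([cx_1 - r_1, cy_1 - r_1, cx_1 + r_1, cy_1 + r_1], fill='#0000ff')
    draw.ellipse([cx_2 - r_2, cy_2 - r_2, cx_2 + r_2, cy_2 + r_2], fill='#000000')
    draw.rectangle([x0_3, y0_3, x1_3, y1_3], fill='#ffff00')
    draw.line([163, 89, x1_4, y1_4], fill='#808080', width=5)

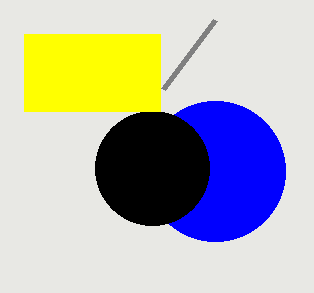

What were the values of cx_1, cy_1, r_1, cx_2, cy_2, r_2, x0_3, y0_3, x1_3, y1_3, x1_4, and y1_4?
cx_1 = 215
cy_1 = 171
r_1 = 70
cx_2 = 152
cy_2 = 168
r_2 = 57
x0_3 = 24
y0_3 = 34
x1_3 = 160
y1_3 = 111
x1_4 = 215
y1_4 = 20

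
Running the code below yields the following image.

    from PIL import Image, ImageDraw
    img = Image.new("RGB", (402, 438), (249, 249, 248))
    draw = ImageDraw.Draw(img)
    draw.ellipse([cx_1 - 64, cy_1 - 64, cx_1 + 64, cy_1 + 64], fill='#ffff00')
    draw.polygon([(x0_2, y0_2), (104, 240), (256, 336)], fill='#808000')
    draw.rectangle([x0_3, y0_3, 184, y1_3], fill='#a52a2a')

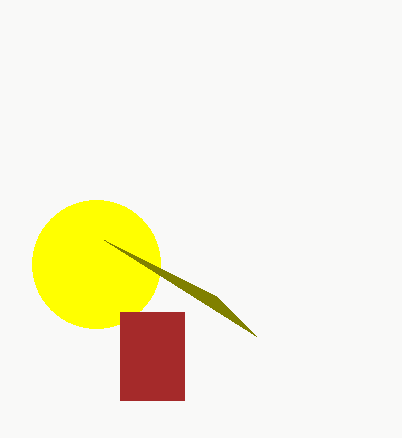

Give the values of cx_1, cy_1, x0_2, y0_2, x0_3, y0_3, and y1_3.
cx_1 = 96, cy_1 = 264, x0_2 = 216, y0_2 = 296, x0_3 = 120, y0_3 = 312, y1_3 = 400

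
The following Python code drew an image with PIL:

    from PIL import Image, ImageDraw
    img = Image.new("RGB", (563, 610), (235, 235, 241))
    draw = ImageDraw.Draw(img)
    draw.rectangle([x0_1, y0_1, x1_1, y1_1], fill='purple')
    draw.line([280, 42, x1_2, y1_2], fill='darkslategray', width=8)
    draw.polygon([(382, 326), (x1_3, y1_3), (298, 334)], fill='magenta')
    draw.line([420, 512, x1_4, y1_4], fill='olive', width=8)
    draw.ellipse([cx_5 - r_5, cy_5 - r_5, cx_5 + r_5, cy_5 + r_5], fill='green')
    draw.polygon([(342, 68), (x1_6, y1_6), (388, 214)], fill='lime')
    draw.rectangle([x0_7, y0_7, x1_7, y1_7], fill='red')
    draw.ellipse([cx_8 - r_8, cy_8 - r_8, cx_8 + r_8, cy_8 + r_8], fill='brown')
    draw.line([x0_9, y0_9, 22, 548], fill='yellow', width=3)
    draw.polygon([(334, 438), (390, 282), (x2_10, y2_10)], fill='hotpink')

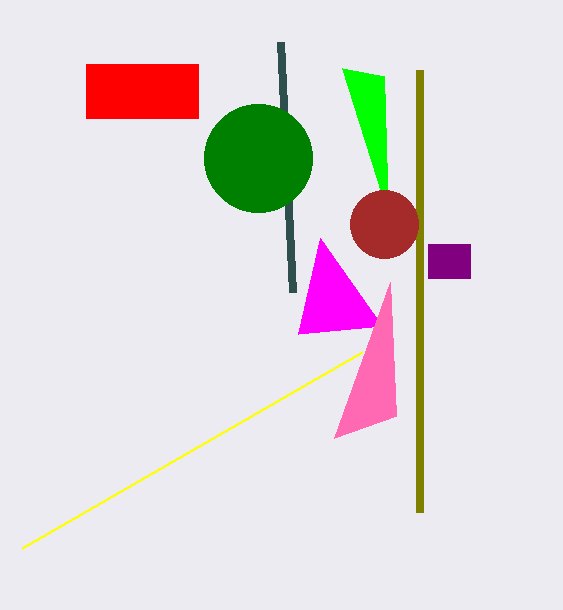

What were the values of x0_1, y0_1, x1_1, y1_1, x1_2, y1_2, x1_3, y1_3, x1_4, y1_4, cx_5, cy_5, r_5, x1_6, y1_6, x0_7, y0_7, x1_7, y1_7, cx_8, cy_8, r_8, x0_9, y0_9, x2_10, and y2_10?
x0_1 = 428; y0_1 = 244; x1_1 = 470; y1_1 = 278; x1_2 = 292; y1_2 = 292; x1_3 = 320; y1_3 = 238; x1_4 = 420; y1_4 = 70; cx_5 = 258; cy_5 = 158; r_5 = 54; x1_6 = 384; y1_6 = 76; x0_7 = 86; y0_7 = 64; x1_7 = 198; y1_7 = 118; cx_8 = 384; cy_8 = 224; r_8 = 34; x0_9 = 362; y0_9 = 352; x2_10 = 396; y2_10 = 416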